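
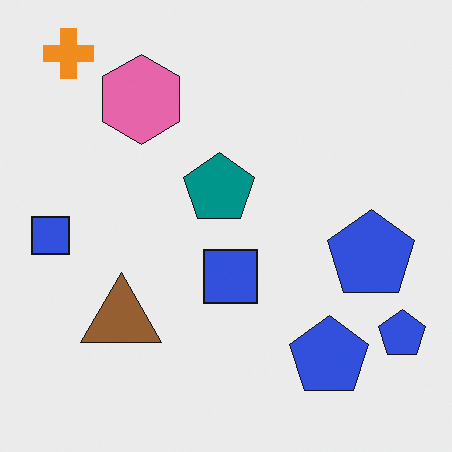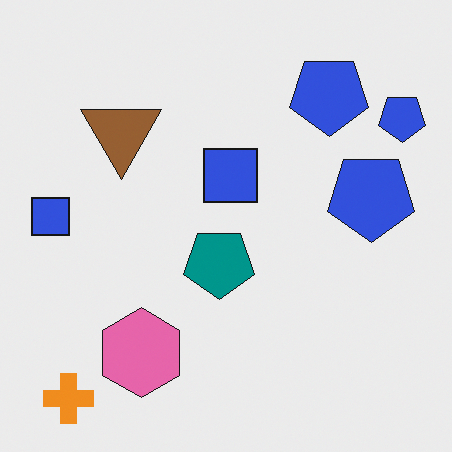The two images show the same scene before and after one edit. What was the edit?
Flipped vertically (top ↔ bottom).

The orange cross is in the top-left of the first image and the bottom-left of the second — shapes on opposite sides of the horizontal midline have swapped in a mirror flip.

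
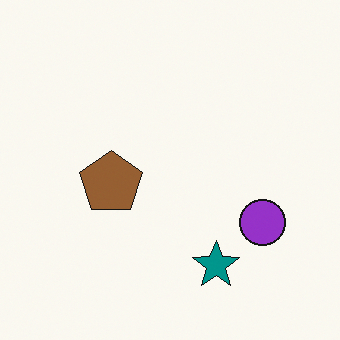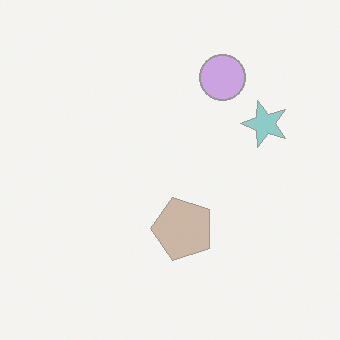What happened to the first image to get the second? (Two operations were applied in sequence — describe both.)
Rotated 90° counter-clockwise, then washed out (contrast reduced).

The purple circle sits in the right of the first image and the top of the second — consistent with a whole-image 90° counter-clockwise rotation. Tones are pushed toward mid-grey across the whole image — a global contrast change.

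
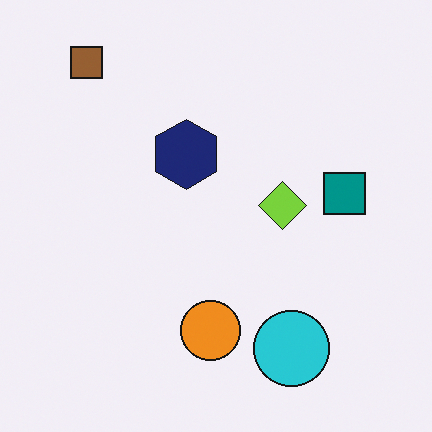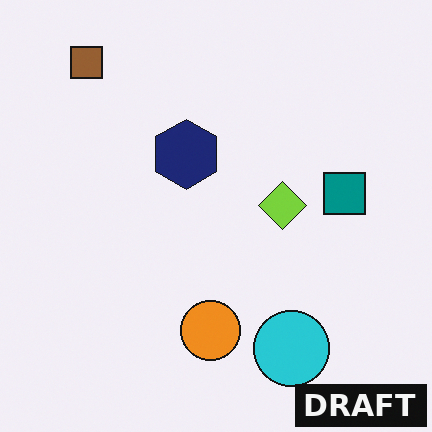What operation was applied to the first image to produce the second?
The second image is the first watermarked with the text "DRAFT" in the lower-right corner.

A dark label reading "DRAFT" appears in the lower-right corner.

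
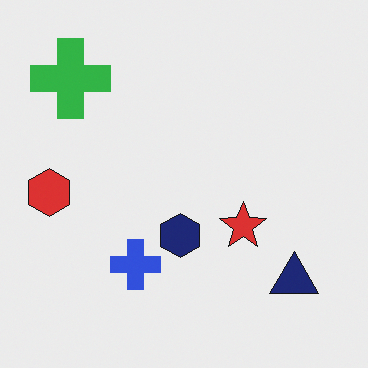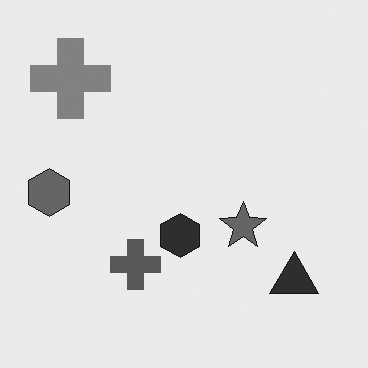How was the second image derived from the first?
The image was converted to grayscale.

All color is removed — every shape is now a shade of grey.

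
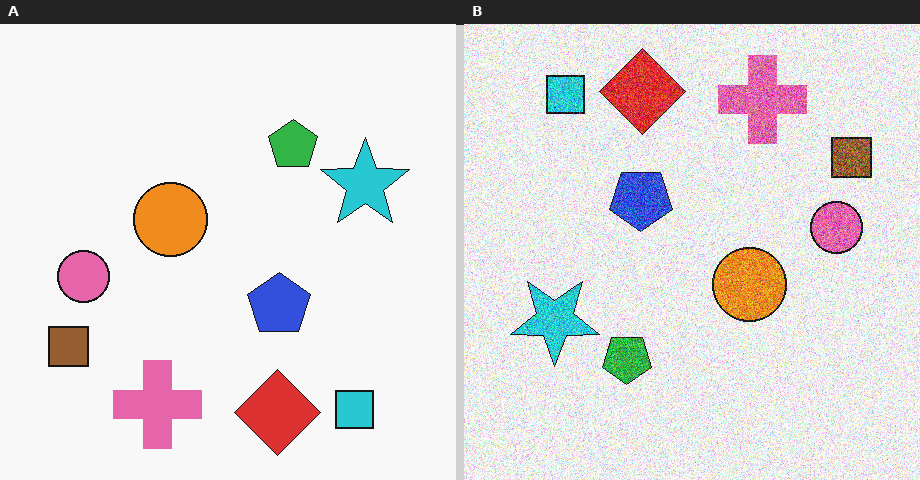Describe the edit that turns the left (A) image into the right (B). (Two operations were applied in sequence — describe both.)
This is the original image rotated 180°, then degraded with a thick layer of grain.

The cyan square sits in the bottom-right of the left (A) image and the top-left of the right (B) — consistent with a whole-image 180° rotation. Random speckle covers the whole image, including the flat background.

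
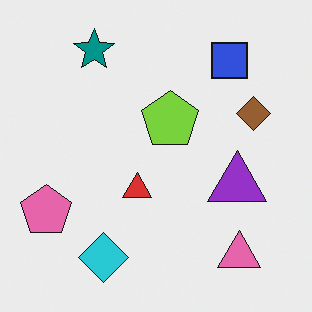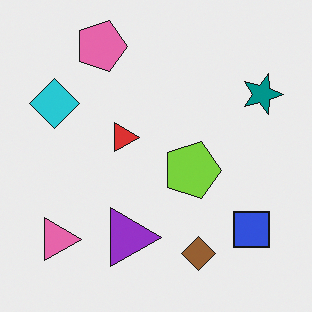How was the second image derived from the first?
The image was rotated 90° clockwise.

The pink triangle sits in the bottom-right of the first image and the bottom-left of the second — consistent with a whole-image 90° clockwise rotation.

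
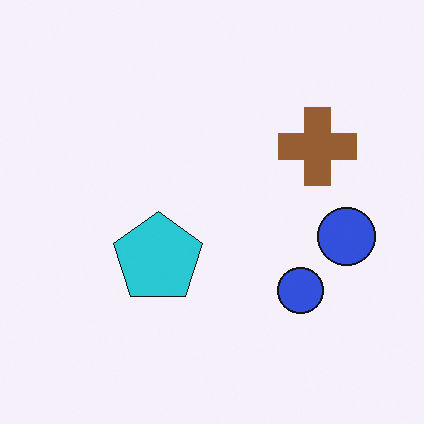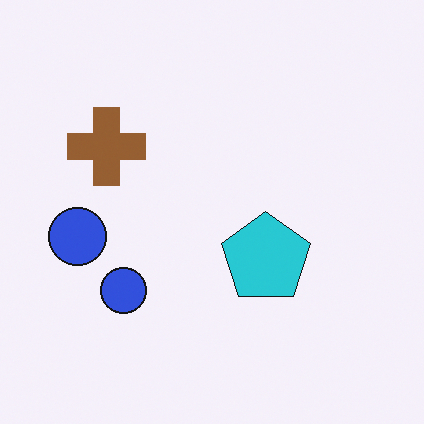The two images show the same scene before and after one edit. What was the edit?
The second image is the first flipped horizontally (left ↔ right).

The brown cross is in the right of the first image and the left of the second — shapes on opposite sides of the vertical midline have swapped in a mirror flip.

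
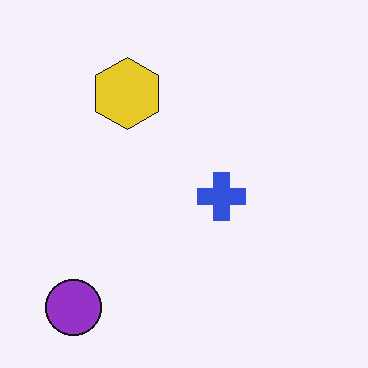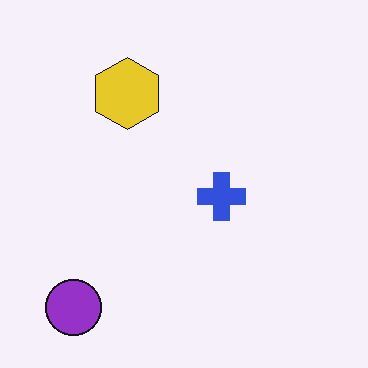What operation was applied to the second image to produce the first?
It was JPEG-compressed with visible artifacts.

Blocky 8×8 compression artifacts appear around shape edges and the flat background shows ringing — characteristic JPEG degradation.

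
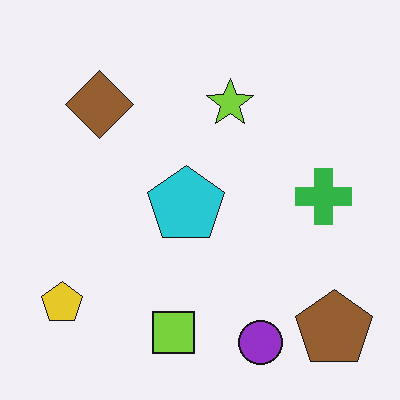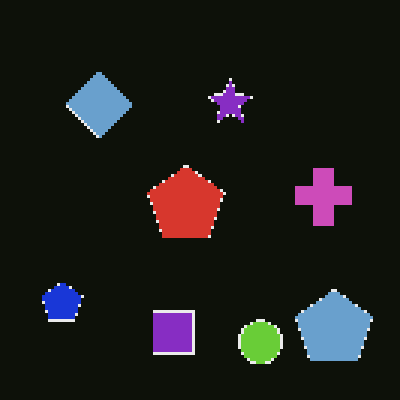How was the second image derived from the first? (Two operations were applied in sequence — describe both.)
The second image is the first color-inverted (negative), then lightly pixelated (a mild mosaic effect).

The light background has become dark and every shape's color is its complement — a photographic negative. Shapes are reduced to large square blocks; fine edges and outlines are lost — a downscale-then-upscale (mosaic) effect.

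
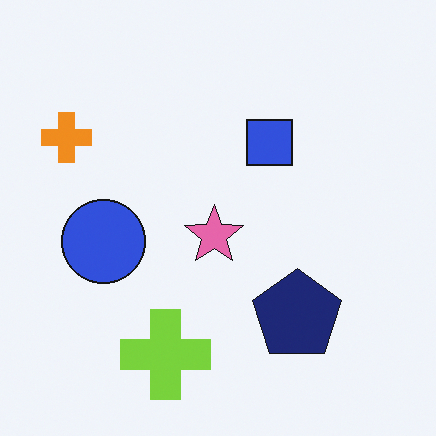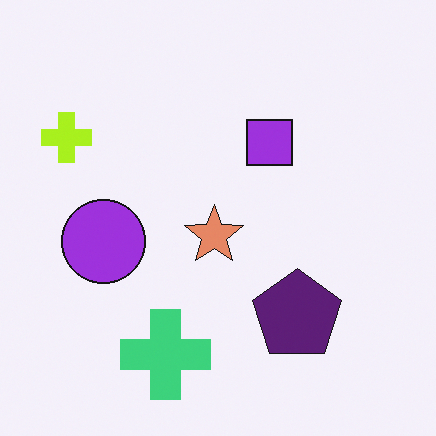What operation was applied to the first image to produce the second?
The transformation is: hue-shifted by a small amount.

Every shape's color has rotated by the same amount around the hue wheel — a uniform hue shift.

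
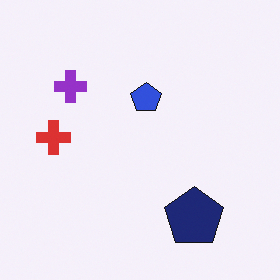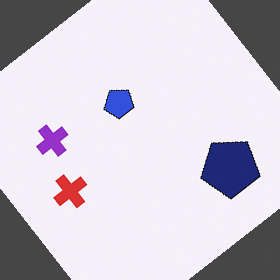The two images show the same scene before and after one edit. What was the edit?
The second image is the first rotated counter-clockwise by a large amount — several tens of degrees.

Every shape is tilted by the same angle and the image corners show triangular fill wedges — a whole-image rotation by a non-right angle.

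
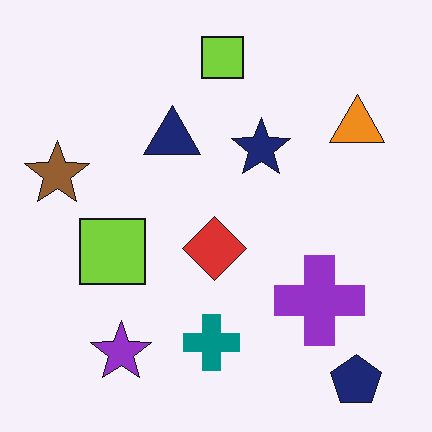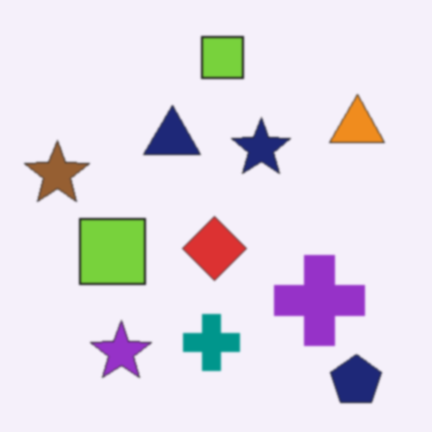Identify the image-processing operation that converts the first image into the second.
The image was slightly softened.

Shape edges and outlines are uniformly softened across the whole image.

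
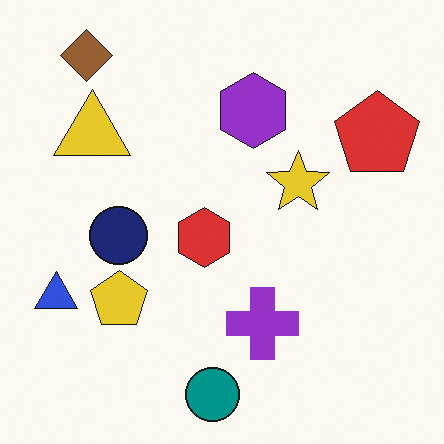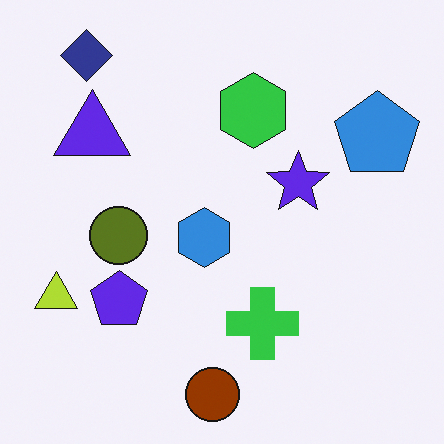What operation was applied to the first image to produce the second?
The image was hue-shifted by a large amount.

Every shape's color has rotated by the same amount around the hue wheel — a uniform hue shift.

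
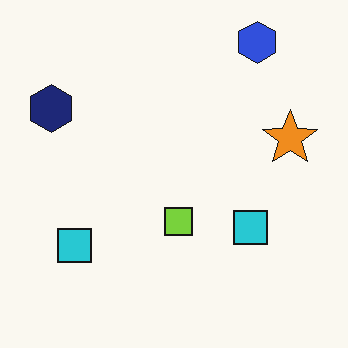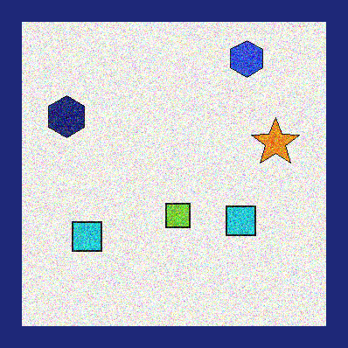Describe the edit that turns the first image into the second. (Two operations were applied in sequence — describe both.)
The transformation is: degraded with heavy additive noise, then framed with a navy border.

Random speckle covers the whole image, including the flat background. A solid navy frame runs around the edge of the second image, with the content slightly shrunk inside it.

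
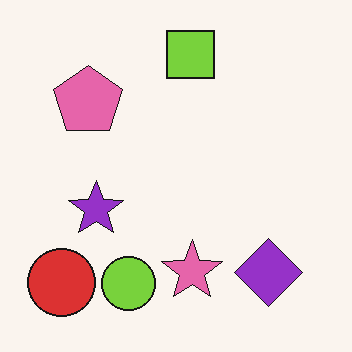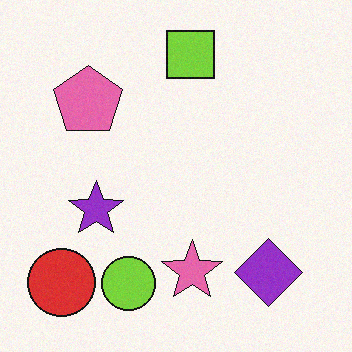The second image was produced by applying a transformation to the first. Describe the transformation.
The transformation is: degraded with light additive noise.

Random speckle covers the whole image, including the flat background.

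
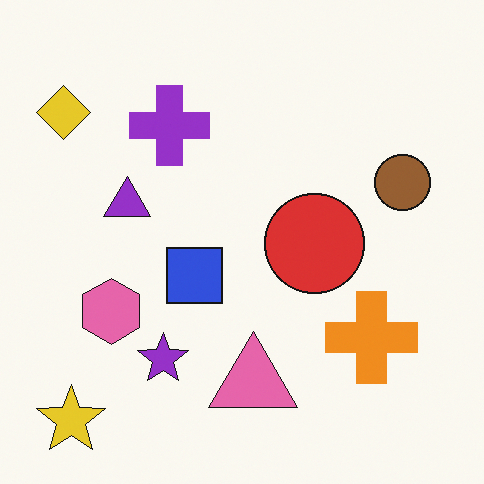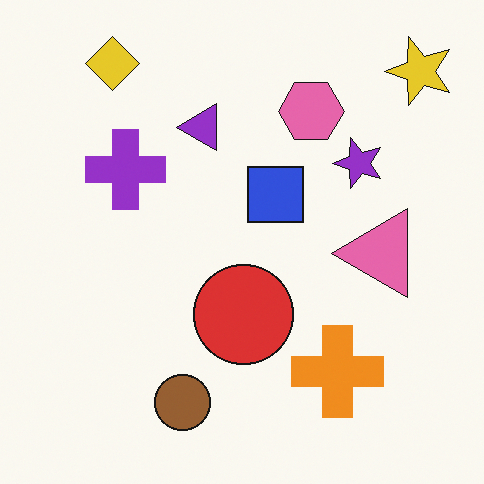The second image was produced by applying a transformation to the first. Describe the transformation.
This is the original image transposed (reflected across the top-left ↔ bottom-right diagonal).

Shapes have swapped their row and column positions — what was in the top-right is now in the bottom-left — a diagonal reflection.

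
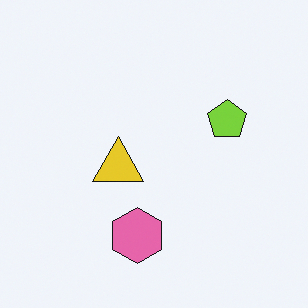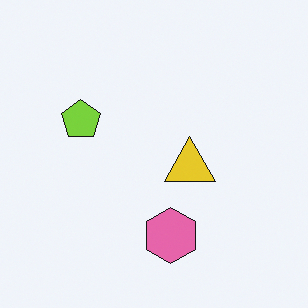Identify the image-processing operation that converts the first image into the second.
Flipped horizontally (left ↔ right).

The lime pentagon is in the right of the first image and the left of the second — shapes on opposite sides of the vertical midline have swapped in a mirror flip.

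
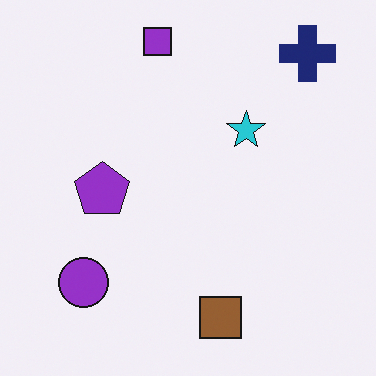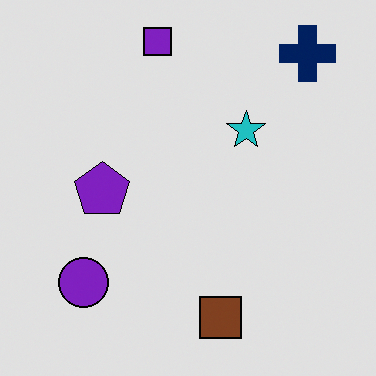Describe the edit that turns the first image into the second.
The second image is the first posterized to a reduced palette.

Each flat color has snapped to a coarser quantized level — most visibly, the near-white background has dropped to a flat grey.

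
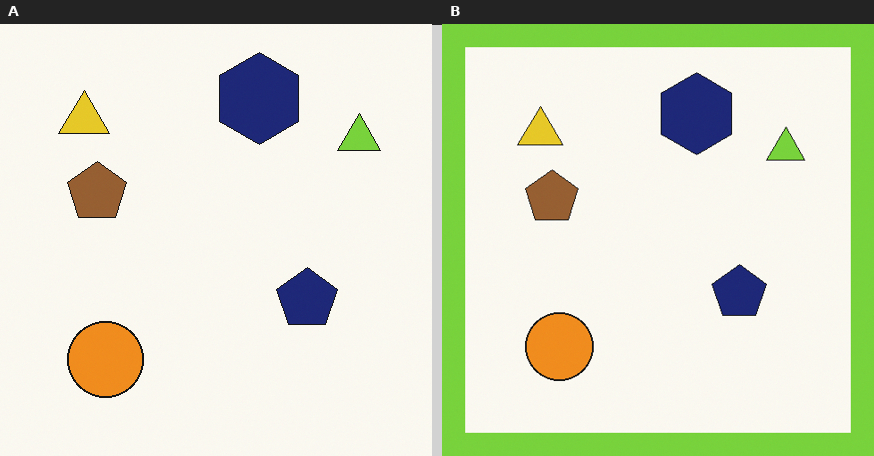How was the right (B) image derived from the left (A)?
The transformation is: framed with a lime border.

A solid lime frame runs around the edge of the right (B) image, with the content slightly shrunk inside it.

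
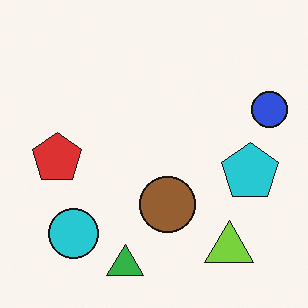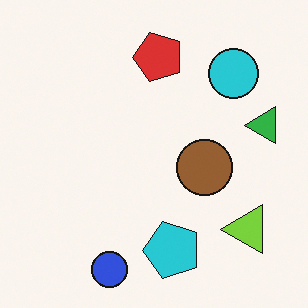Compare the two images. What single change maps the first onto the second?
The second image is the first transposed (reflected across the top-left ↔ bottom-right diagonal).

Shapes have swapped their row and column positions — what was in the top-right is now in the bottom-left — a diagonal reflection.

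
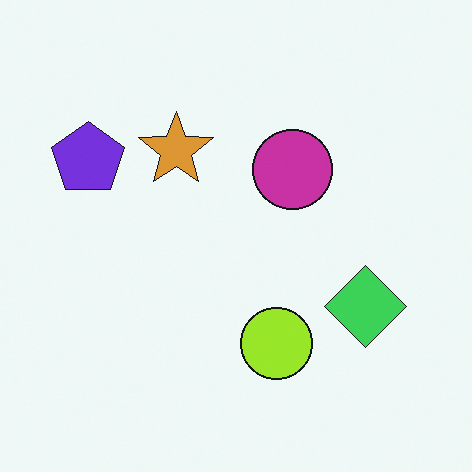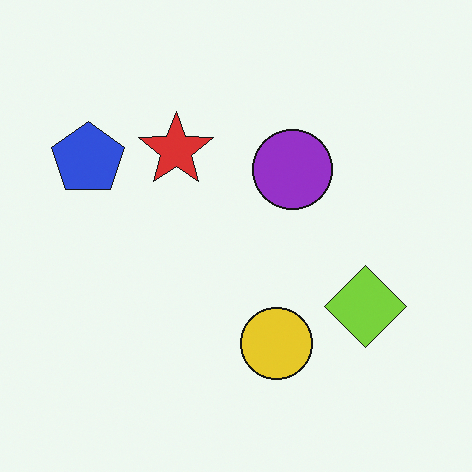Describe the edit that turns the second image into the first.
Hue-shifted slightly.

Every shape's color has rotated by the same amount around the hue wheel — a uniform hue shift.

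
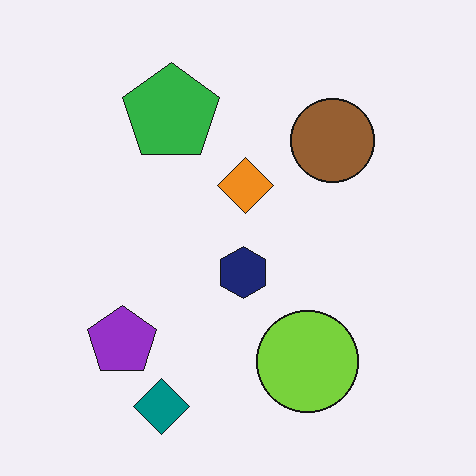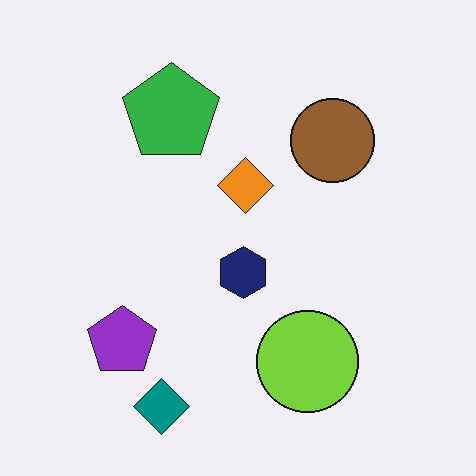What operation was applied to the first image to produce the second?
The transformation is: given moderate JPEG compression.

Blocky 8×8 compression artifacts appear around shape edges and the flat background shows ringing — characteristic JPEG degradation.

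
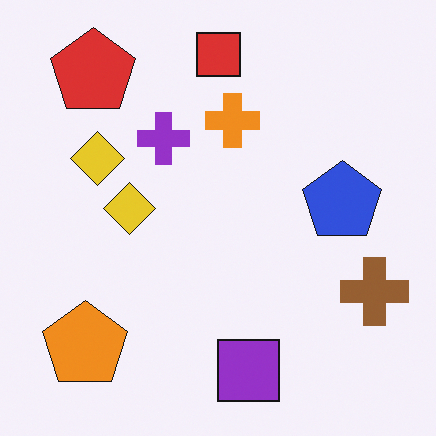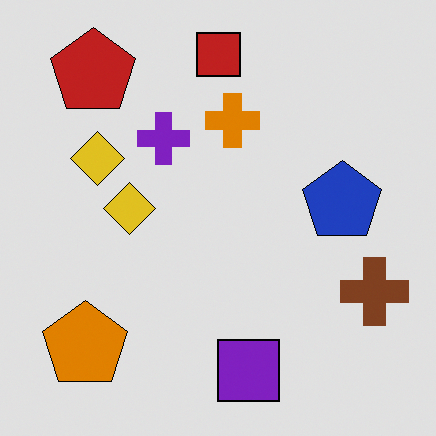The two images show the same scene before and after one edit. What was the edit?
The second image is the first posterized to a reduced palette.

Each flat color has snapped to a coarser quantized level — most visibly, the near-white background has dropped to a flat grey.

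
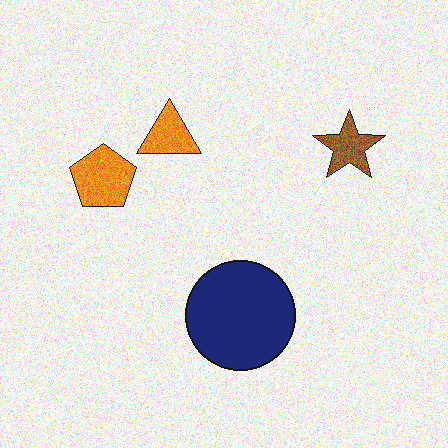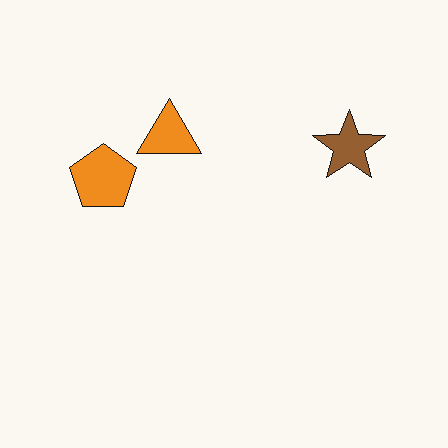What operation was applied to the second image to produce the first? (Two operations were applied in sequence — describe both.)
The first image is the second degraded with a thick layer of grain, then overlaid with an additional navy circle.

Random speckle covers the whole image, including the flat background. A navy circle appears in the first image that is absent from the second.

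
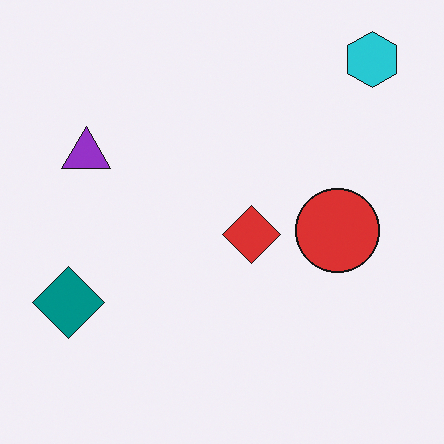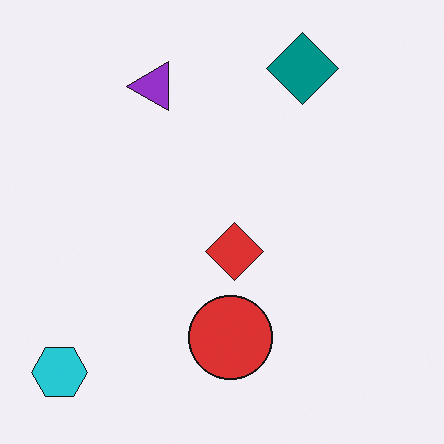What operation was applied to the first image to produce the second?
The transformation is: transposed (reflected across the top-left ↔ bottom-right diagonal).

Shapes have swapped their row and column positions — what was in the top-right is now in the bottom-left — a diagonal reflection.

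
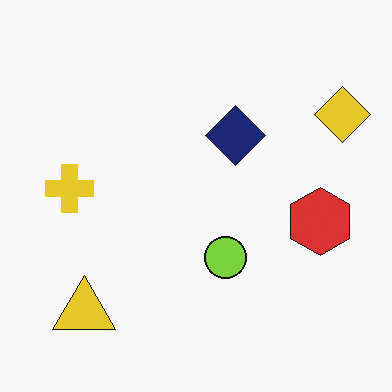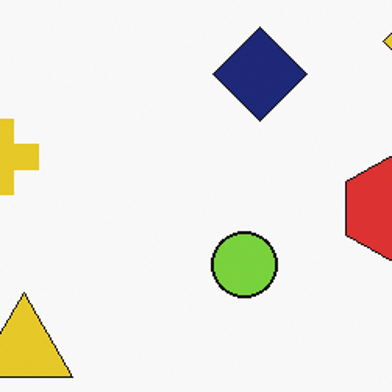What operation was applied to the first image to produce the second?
The transformation is: cropped slightly and scaled back up.

The visible shapes are larger and the field of view is narrower; shapes near the original edges may be partly or wholly outside the frame — a crop-and-rescale.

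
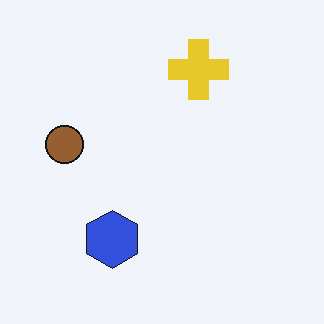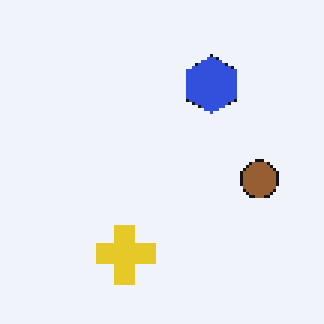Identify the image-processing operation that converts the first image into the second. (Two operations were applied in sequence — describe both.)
The transformation is: lightly pixelated (a mild mosaic effect), then rotated 180°.

Shapes are reduced to large square blocks; fine edges and outlines are lost — a downscale-then-upscale (mosaic) effect. The yellow cross sits in the top of the first image and the bottom of the second — consistent with a whole-image 180° rotation.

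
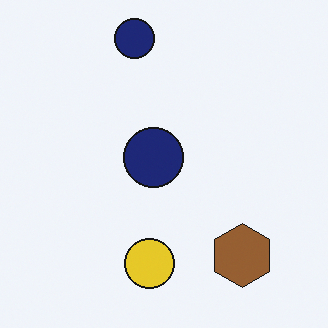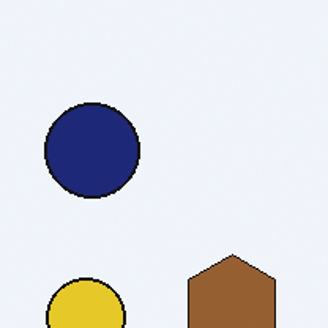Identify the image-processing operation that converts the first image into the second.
The transformation is: cropped slightly and scaled back up.

The visible shapes are larger and the field of view is narrower; shapes near the original edges may be partly or wholly outside the frame — a crop-and-rescale.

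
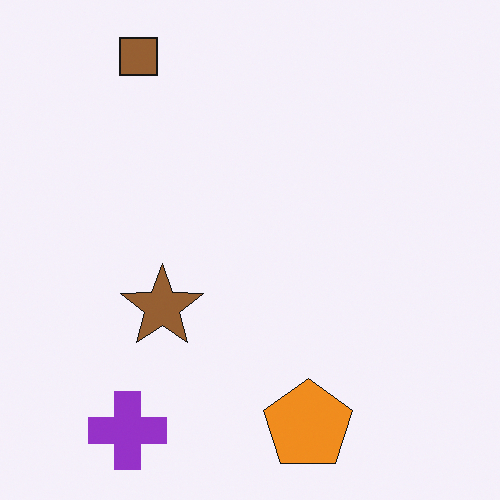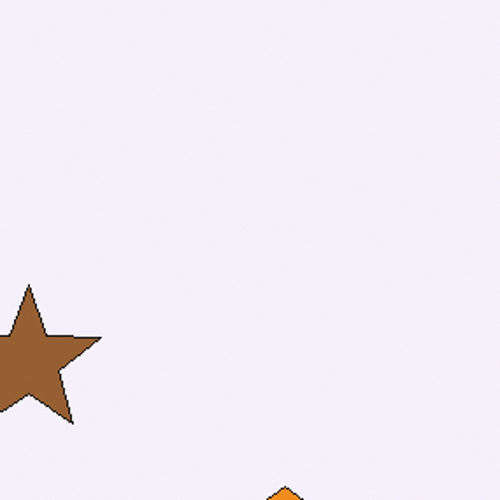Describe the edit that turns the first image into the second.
The transformation is: cropped tightly and scaled back up.

The visible shapes are larger and the field of view is narrower; shapes near the original edges may be partly or wholly outside the frame — a crop-and-rescale.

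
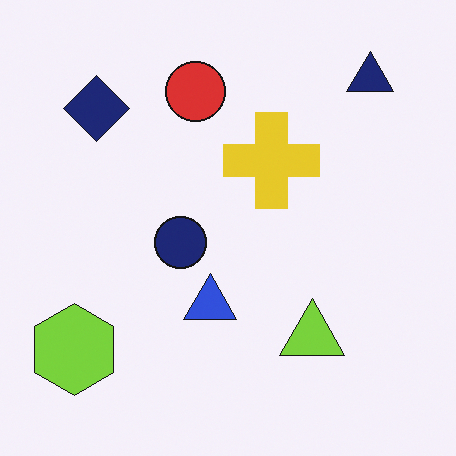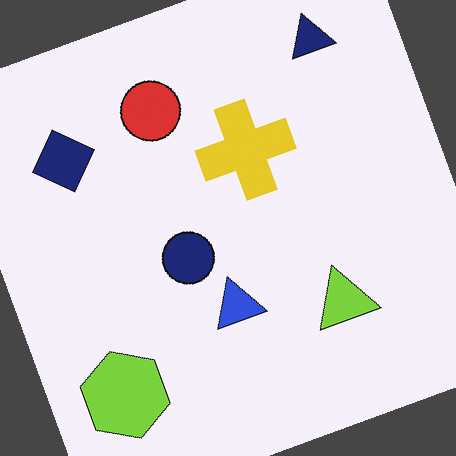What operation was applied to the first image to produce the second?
The image was rotated counter-clockwise by a moderate amount.

Every shape is tilted by the same angle and the image corners show triangular fill wedges — a whole-image rotation by a non-right angle.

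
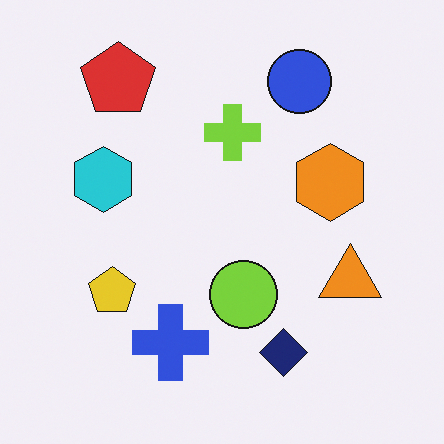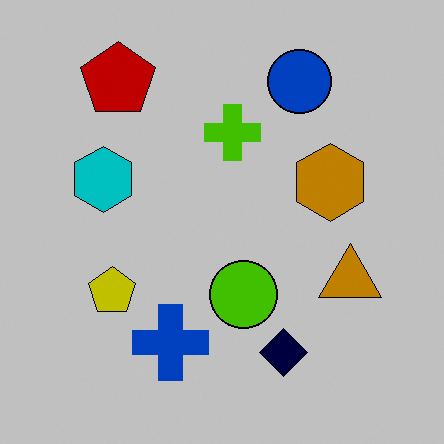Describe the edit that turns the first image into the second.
Aggressively posterized.

Each flat color has snapped to a coarser quantized level — most visibly, the near-white background has dropped to a flat grey.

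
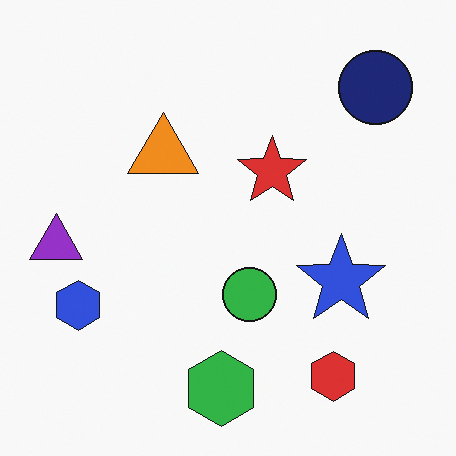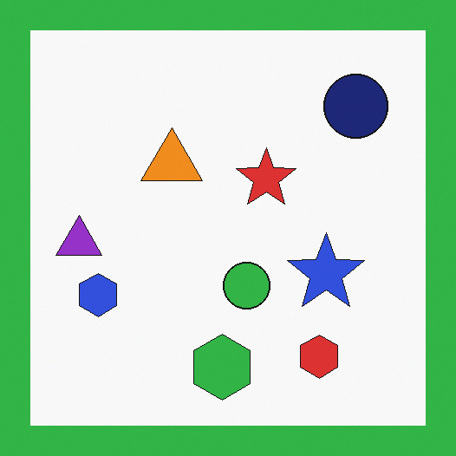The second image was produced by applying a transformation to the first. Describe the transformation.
The transformation is: framed with a green border.

A solid green frame runs around the edge of the second image, with the content slightly shrunk inside it.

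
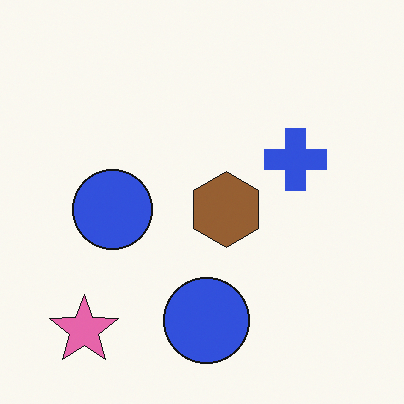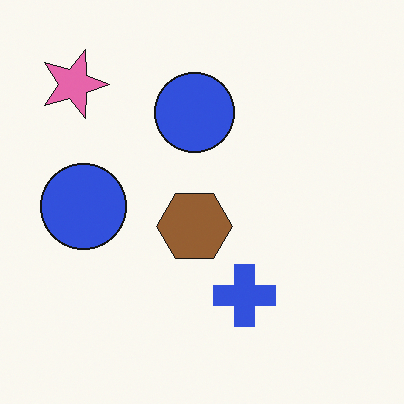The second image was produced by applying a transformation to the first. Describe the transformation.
It was rotated 90° clockwise.

The pink star sits in the bottom-left of the first image and the top-left of the second — consistent with a whole-image 90° clockwise rotation.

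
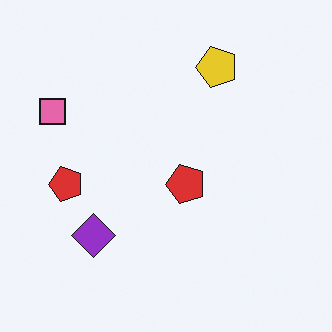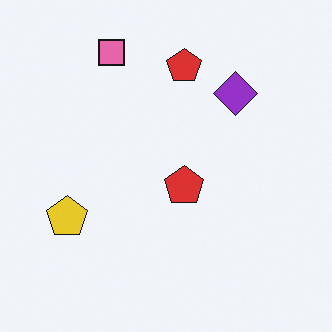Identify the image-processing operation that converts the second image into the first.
The transformation is: transposed (reflected across the top-left ↔ bottom-right diagonal).

Shapes have swapped their row and column positions — what was in the top-right is now in the bottom-left — a diagonal reflection.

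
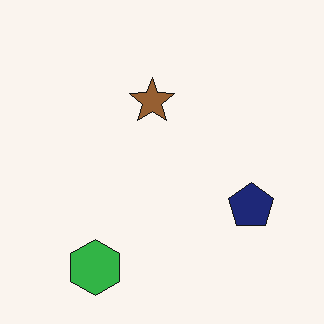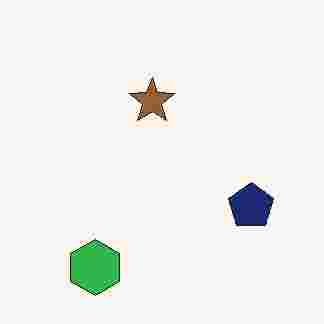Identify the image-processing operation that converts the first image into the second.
Heavily JPEG-compressed with obvious blocking artifacts.

Blocky 8×8 compression artifacts appear around shape edges and the flat background shows ringing — characteristic JPEG degradation.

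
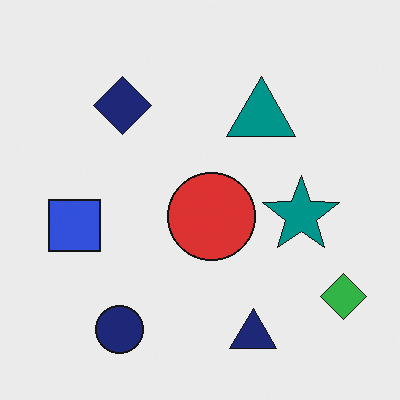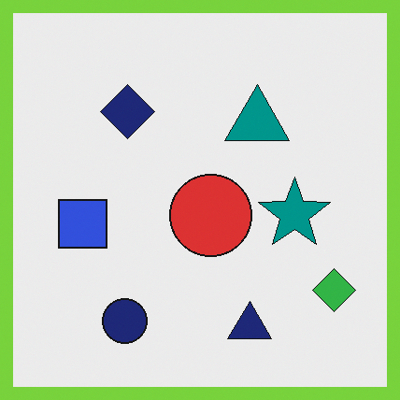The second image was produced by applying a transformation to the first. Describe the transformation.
The second image is the first framed with a lime border.

A solid lime frame runs around the edge of the second image, with the content slightly shrunk inside it.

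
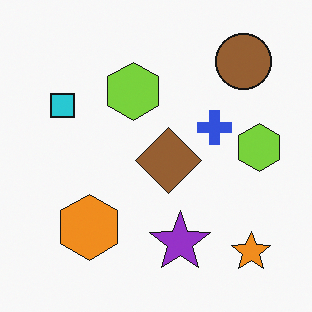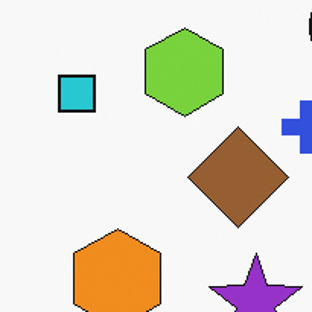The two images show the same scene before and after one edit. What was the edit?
It was cropped to a modestly smaller region and rescaled.

The visible shapes are larger and the field of view is narrower; shapes near the original edges may be partly or wholly outside the frame — a crop-and-rescale.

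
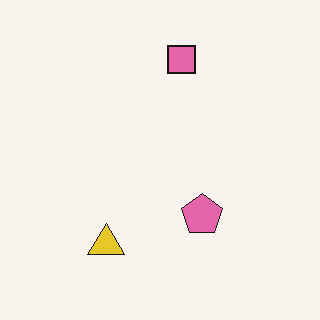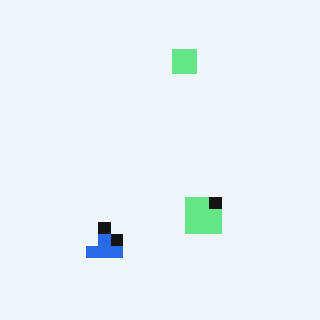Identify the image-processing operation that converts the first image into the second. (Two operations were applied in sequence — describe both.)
It was heavily pixelated into large blocks, then hue-shifted by a large amount.

Shapes are reduced to large square blocks; fine edges and outlines are lost — a downscale-then-upscale (mosaic) effect. Every shape's color has rotated by the same amount around the hue wheel — a uniform hue shift.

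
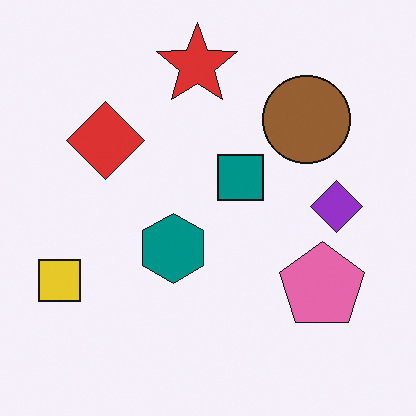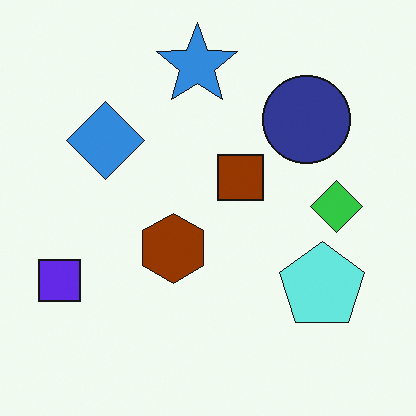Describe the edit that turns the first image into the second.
This is the original image hue-shifted through roughly half the color wheel.

Every shape's color has rotated by the same amount around the hue wheel — a uniform hue shift.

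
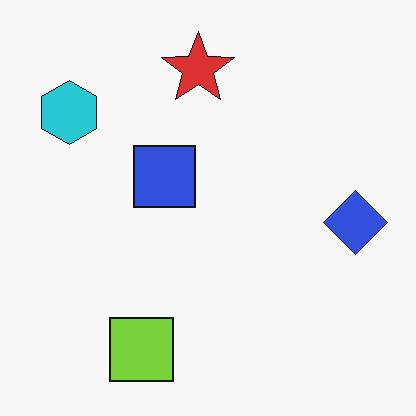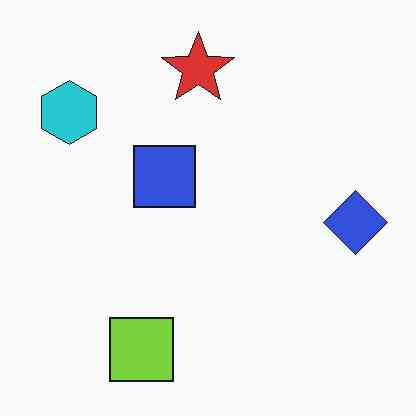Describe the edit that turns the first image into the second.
The transformation is: JPEG-compressed with visible artifacts.

Blocky 8×8 compression artifacts appear around shape edges and the flat background shows ringing — characteristic JPEG degradation.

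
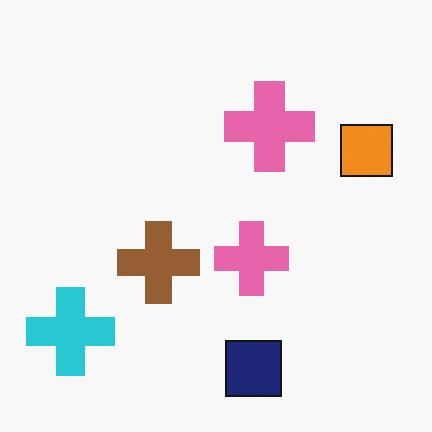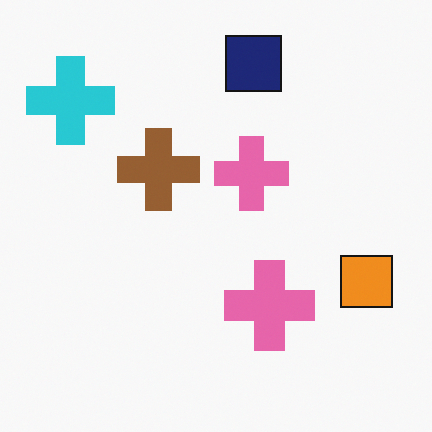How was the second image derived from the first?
Flipped vertically (top ↔ bottom).

The navy square is in the bottom of the first image and the top of the second — shapes on opposite sides of the horizontal midline have swapped in a mirror flip.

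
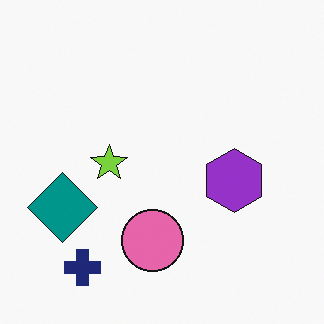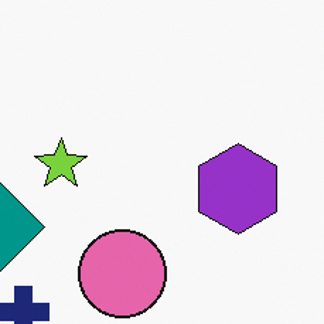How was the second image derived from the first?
This is the original image cropped to a modestly smaller region and rescaled.

The visible shapes are larger and the field of view is narrower; shapes near the original edges may be partly or wholly outside the frame — a crop-and-rescale.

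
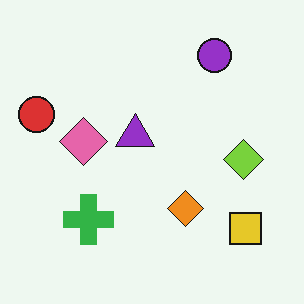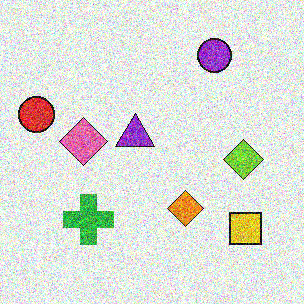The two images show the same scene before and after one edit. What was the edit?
The image was degraded with strong gaussian noise.

Random speckle covers the whole image, including the flat background.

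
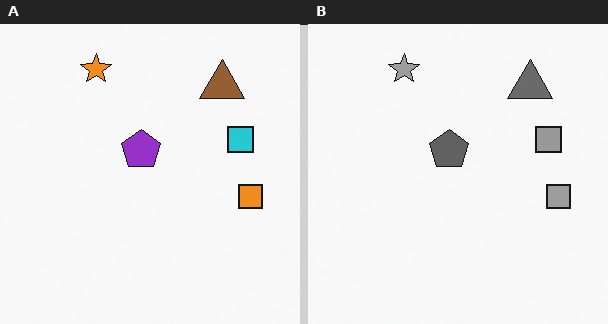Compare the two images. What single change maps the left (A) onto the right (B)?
This is the original image converted to grayscale.

All color is removed — every shape is now a shade of grey.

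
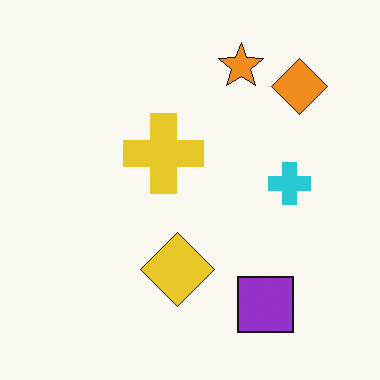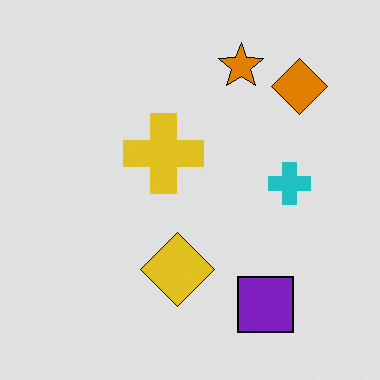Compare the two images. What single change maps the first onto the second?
This is the original image moderately posterized.

Each flat color has snapped to a coarser quantized level — most visibly, the near-white background has dropped to a flat grey.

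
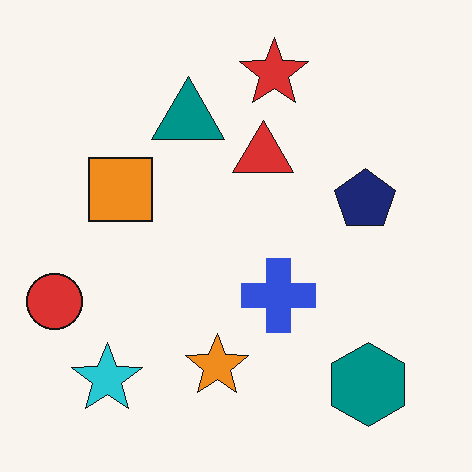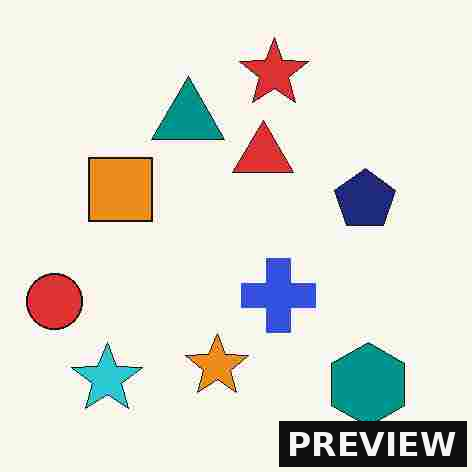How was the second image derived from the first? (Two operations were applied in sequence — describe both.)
This is the original image heavily JPEG-compressed with obvious blocking artifacts, then watermarked with the text "PREVIEW" in the lower-right corner.

Blocky 8×8 compression artifacts appear around shape edges and the flat background shows ringing — characteristic JPEG degradation. A dark label reading "PREVIEW" appears in the lower-right corner.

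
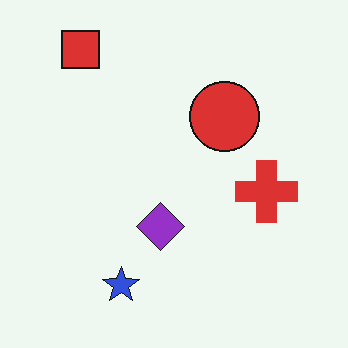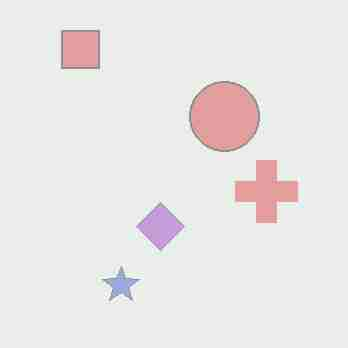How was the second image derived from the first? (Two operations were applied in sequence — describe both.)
This is the original image washed out (contrast reduced), then degraded with heavy JPEG compression.

Tones are pushed toward mid-grey across the whole image — a global contrast change. Blocky 8×8 compression artifacts appear around shape edges and the flat background shows ringing — characteristic JPEG degradation.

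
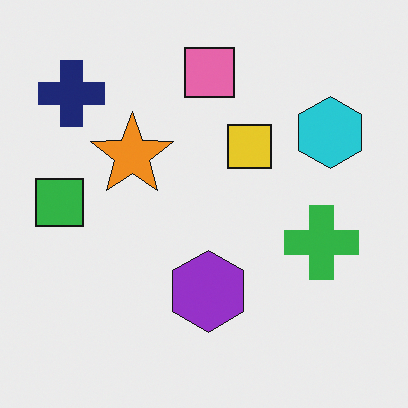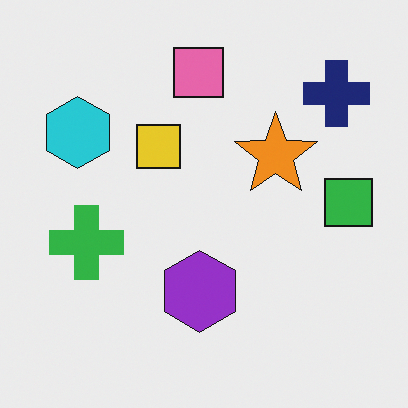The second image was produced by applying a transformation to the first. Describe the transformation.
Flipped horizontally (left ↔ right).

The green square is in the left of the first image and the right of the second — shapes on opposite sides of the vertical midline have swapped in a mirror flip.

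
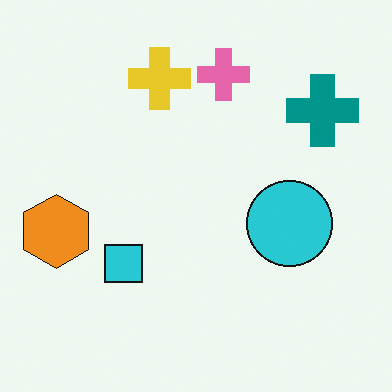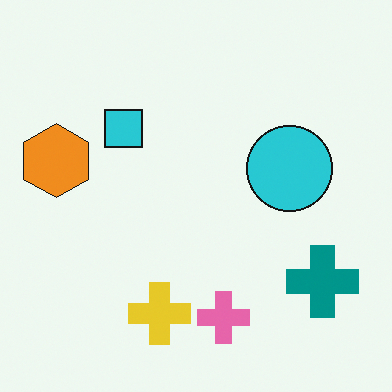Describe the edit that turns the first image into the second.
The transformation is: flipped vertically (top ↔ bottom).

The pink cross is in the top of the first image and the bottom of the second — shapes on opposite sides of the horizontal midline have swapped in a mirror flip.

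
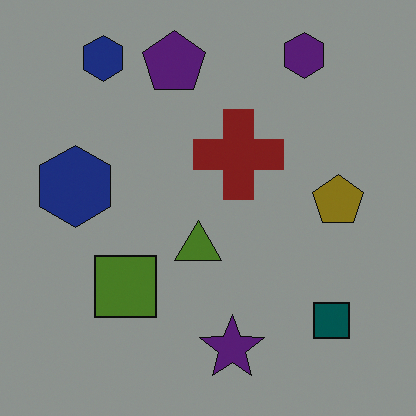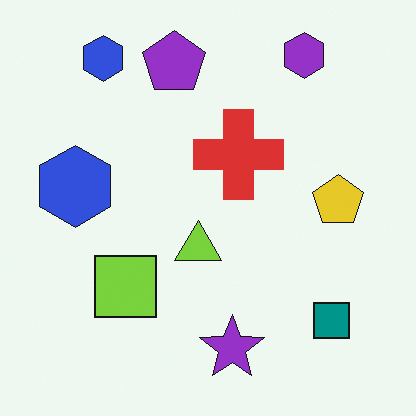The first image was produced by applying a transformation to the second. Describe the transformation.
It was darkened a lot.

Every pixel — background and shapes alike — is uniformly darkened.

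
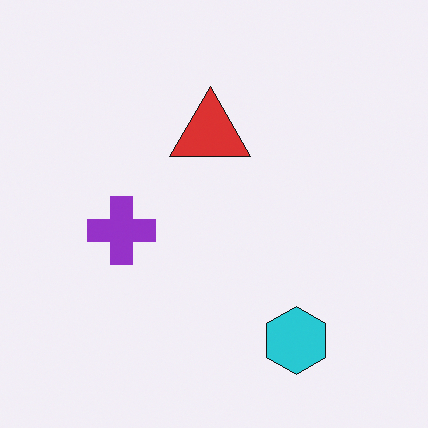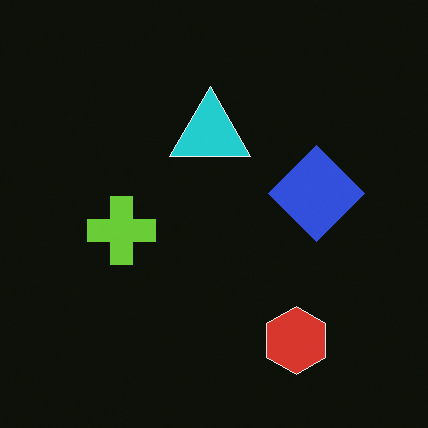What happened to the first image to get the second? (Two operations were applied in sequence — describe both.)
The transformation is: color-inverted (negative), then overlaid with an additional blue diamond.

The light background has become dark and every shape's color is its complement — a photographic negative. A blue diamond appears in the second image that is absent from the first.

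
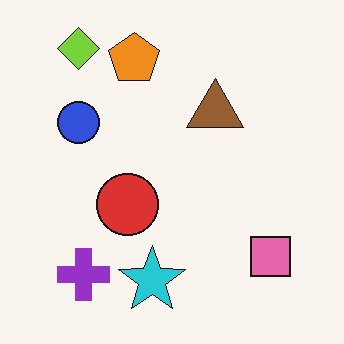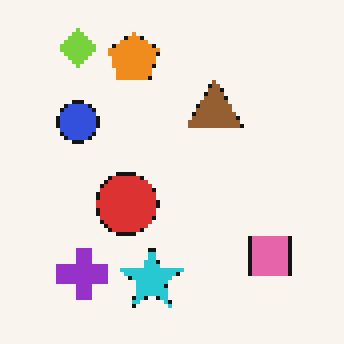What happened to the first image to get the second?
The transformation is: mildly pixelated.

Shapes are reduced to large square blocks; fine edges and outlines are lost — a downscale-then-upscale (mosaic) effect.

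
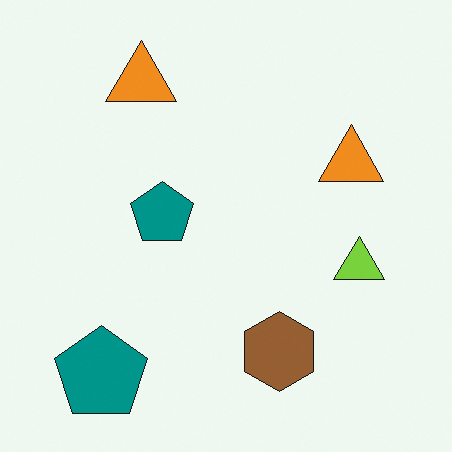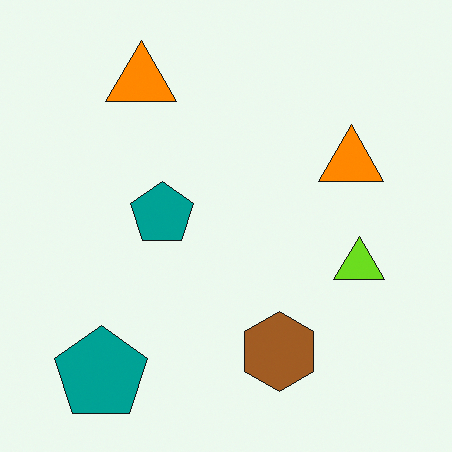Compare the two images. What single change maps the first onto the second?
It was slightly oversaturated.

All colors are more vivid — a global saturation change.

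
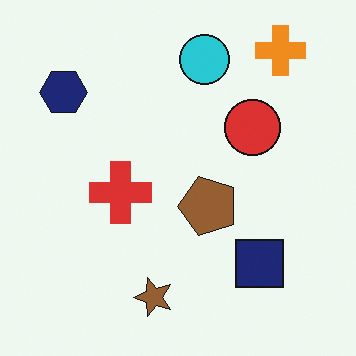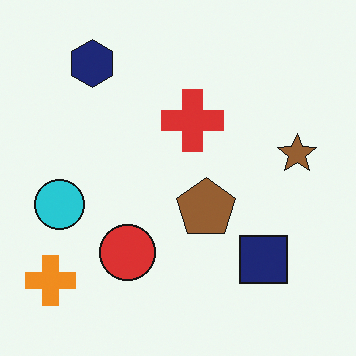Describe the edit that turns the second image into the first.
Transposed (reflected across the top-left ↔ bottom-right diagonal).

Shapes have swapped their row and column positions — what was in the top-right is now in the bottom-left — a diagonal reflection.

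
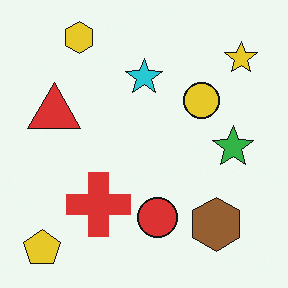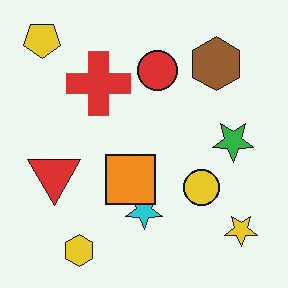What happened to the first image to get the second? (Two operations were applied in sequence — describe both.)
It was flipped vertically (top ↔ bottom), then overlaid with an additional orange square.

The yellow hexagon is in the top-left of the first image and the bottom-left of the second — shapes on opposite sides of the horizontal midline have swapped in a mirror flip. An orange square appears in the second image that is absent from the first.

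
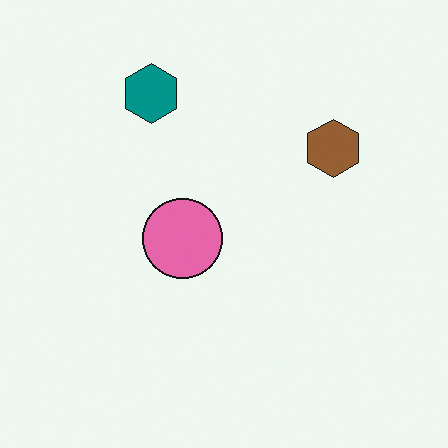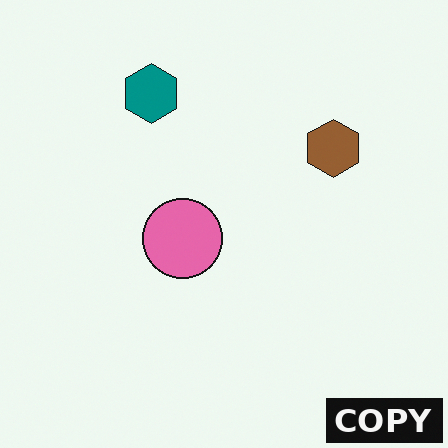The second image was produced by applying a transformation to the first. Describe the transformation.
The transformation is: watermarked with the text "COPY" in the lower-right corner.

A dark label reading "COPY" appears in the lower-right corner.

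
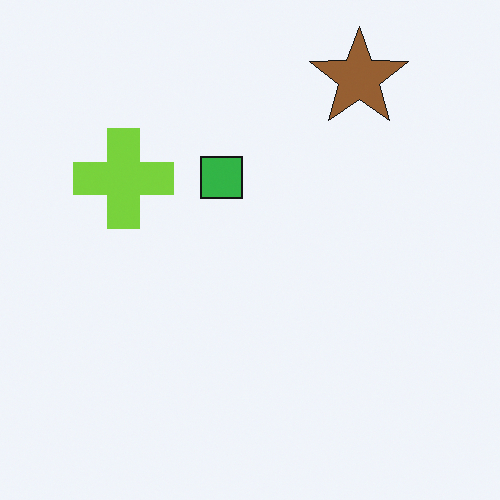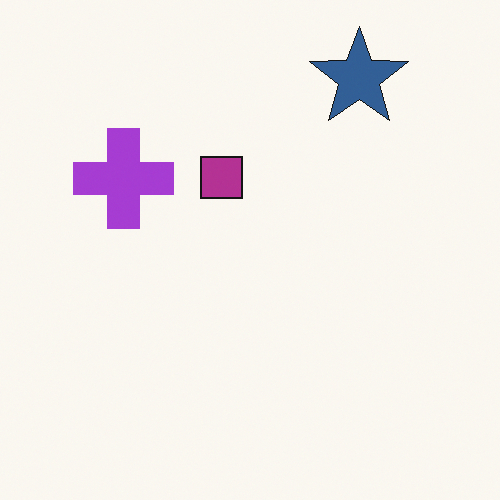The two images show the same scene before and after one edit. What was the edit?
The image was hue-shifted through roughly half the color wheel.

Every shape's color has rotated by the same amount around the hue wheel — a uniform hue shift.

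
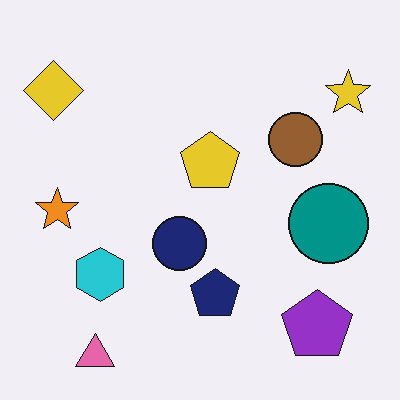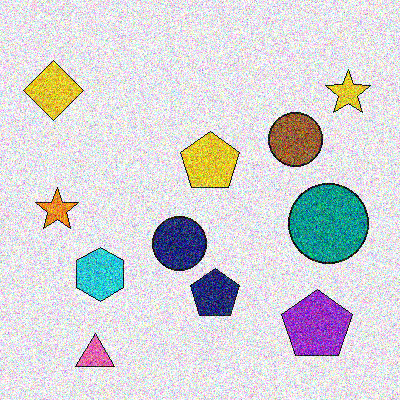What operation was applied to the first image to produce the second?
The second image is the first degraded with strong gaussian noise.

Random speckle covers the whole image, including the flat background.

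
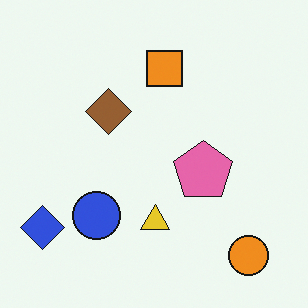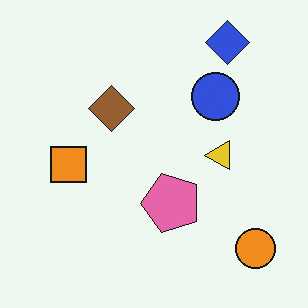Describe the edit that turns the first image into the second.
It was transposed (reflected across the top-left ↔ bottom-right diagonal).

Shapes have swapped their row and column positions — what was in the top-right is now in the bottom-left — a diagonal reflection.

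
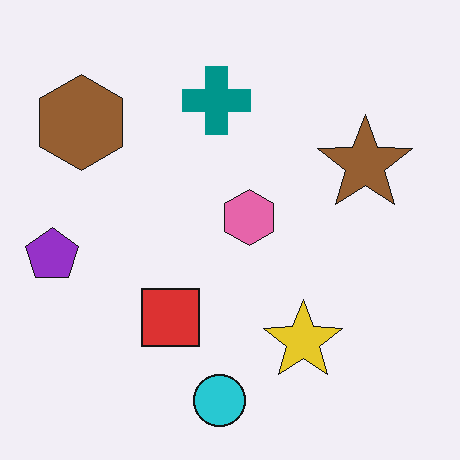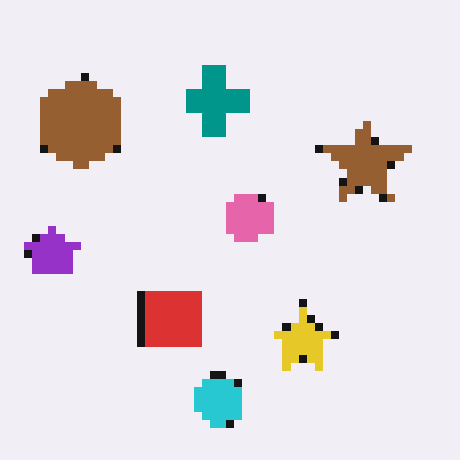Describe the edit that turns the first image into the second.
The second image is the first pixelated into visible square blocks.

Shapes are reduced to large square blocks; fine edges and outlines are lost — a downscale-then-upscale (mosaic) effect.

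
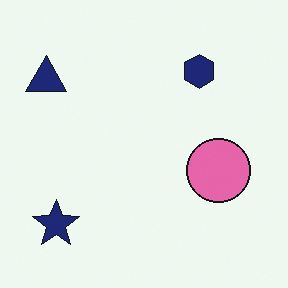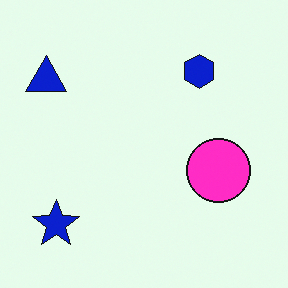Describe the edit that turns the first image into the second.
It was made much more vivid (saturation change).

All colors are more vivid — a global saturation change.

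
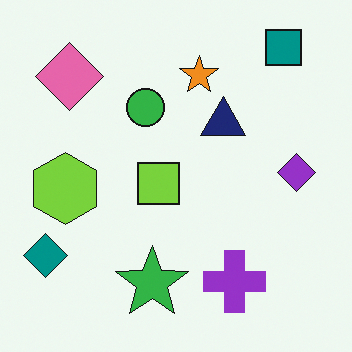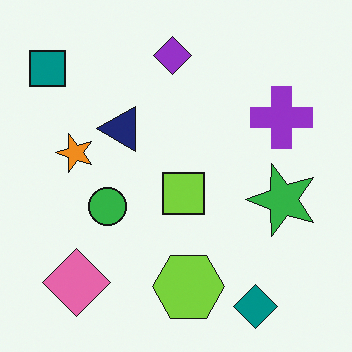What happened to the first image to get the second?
It was rotated 90° counter-clockwise.

The teal square sits in the top-right of the first image and the top-left of the second — consistent with a whole-image 90° counter-clockwise rotation.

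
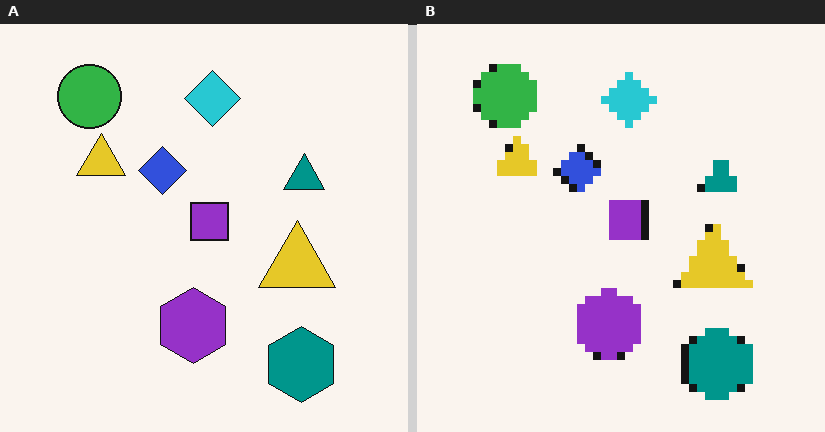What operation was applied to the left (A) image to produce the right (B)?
Pixelated into visible square blocks.

Shapes are reduced to large square blocks; fine edges and outlines are lost — a downscale-then-upscale (mosaic) effect.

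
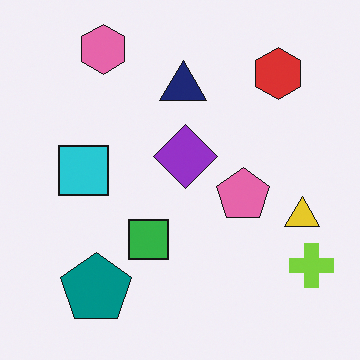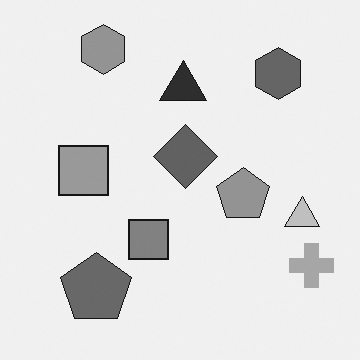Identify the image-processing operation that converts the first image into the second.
Converted to grayscale.

All color is removed — every shape is now a shade of grey.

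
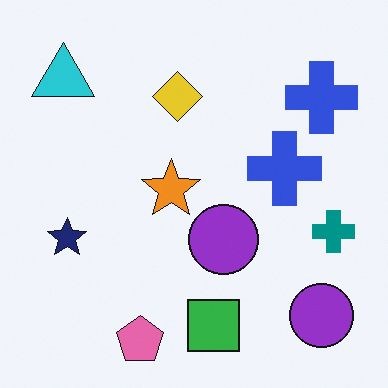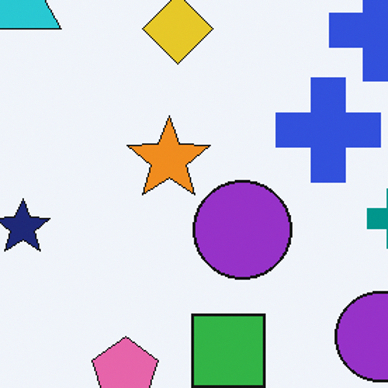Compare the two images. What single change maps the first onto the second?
This is the original image cropped slightly and scaled back up.

The visible shapes are larger and the field of view is narrower; shapes near the original edges may be partly or wholly outside the frame — a crop-and-rescale.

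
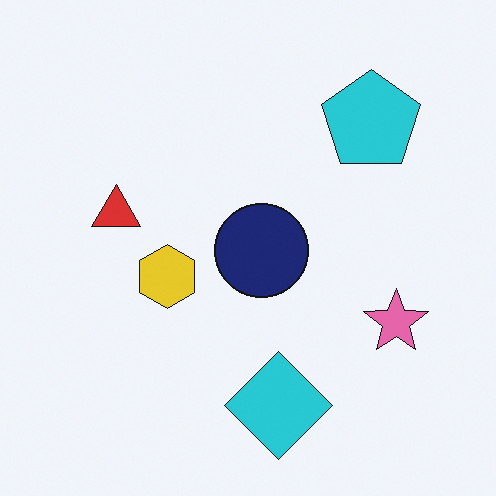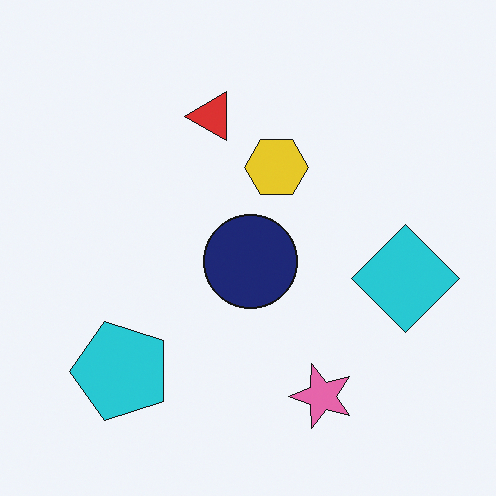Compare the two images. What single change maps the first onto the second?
The transformation is: transposed (reflected across the top-left ↔ bottom-right diagonal).

Shapes have swapped their row and column positions — what was in the top-right is now in the bottom-left — a diagonal reflection.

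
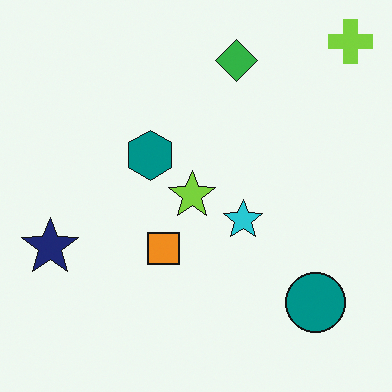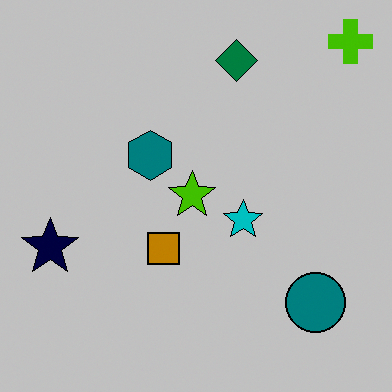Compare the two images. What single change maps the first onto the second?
Heavily posterized to just a handful of flat colors.

Each flat color has snapped to a coarser quantized level — most visibly, the near-white background has dropped to a flat grey.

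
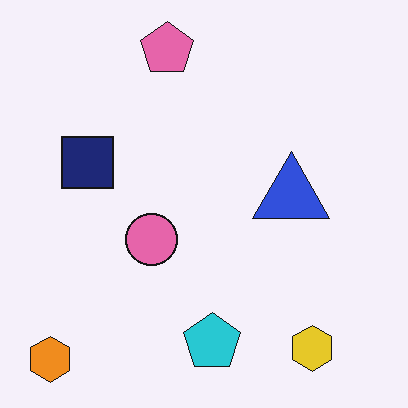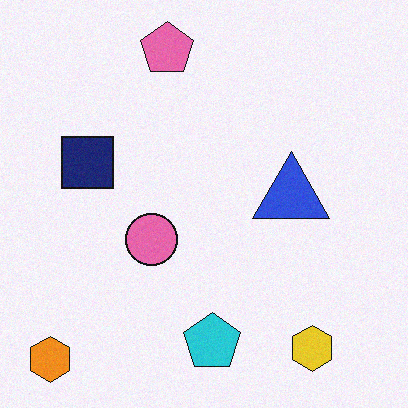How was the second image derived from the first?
This is the original image degraded with subtle gaussian noise.

Random speckle covers the whole image, including the flat background.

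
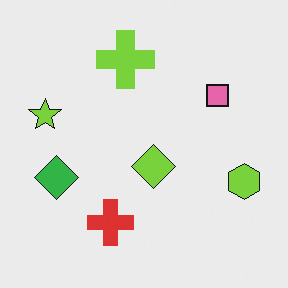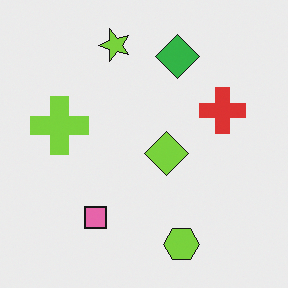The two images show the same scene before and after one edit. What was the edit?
The second image is the first transposed (reflected across the top-left ↔ bottom-right diagonal).

Shapes have swapped their row and column positions — what was in the top-right is now in the bottom-left — a diagonal reflection.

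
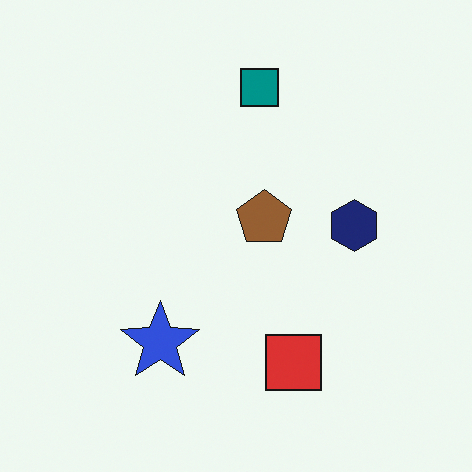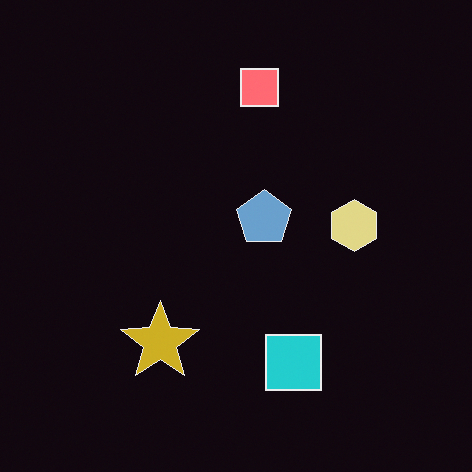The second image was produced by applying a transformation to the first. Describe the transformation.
It was color-inverted (negative).

The light background has become dark and every shape's color is its complement — a photographic negative.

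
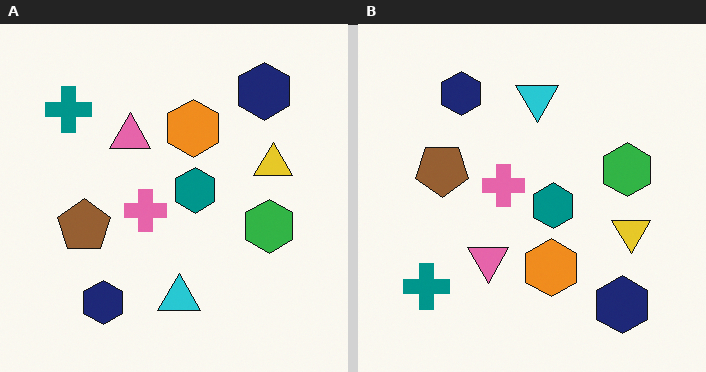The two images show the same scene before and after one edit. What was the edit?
This is the original image flipped vertically (top ↔ bottom).

The cyan triangle is in the bottom of the left (A) image and the top of the right (B) — shapes on opposite sides of the horizontal midline have swapped in a mirror flip.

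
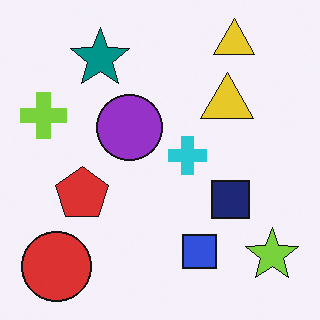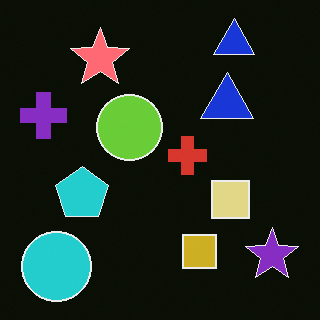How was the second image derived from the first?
Color-inverted (negative).

The light background has become dark and every shape's color is its complement — a photographic negative.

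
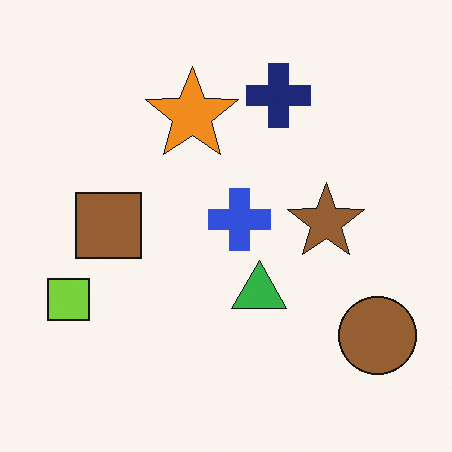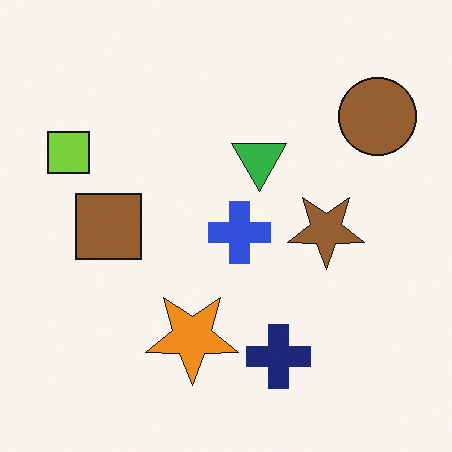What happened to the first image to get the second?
This is the original image flipped vertically (top ↔ bottom).

The navy cross is in the top of the first image and the bottom of the second — shapes on opposite sides of the horizontal midline have swapped in a mirror flip.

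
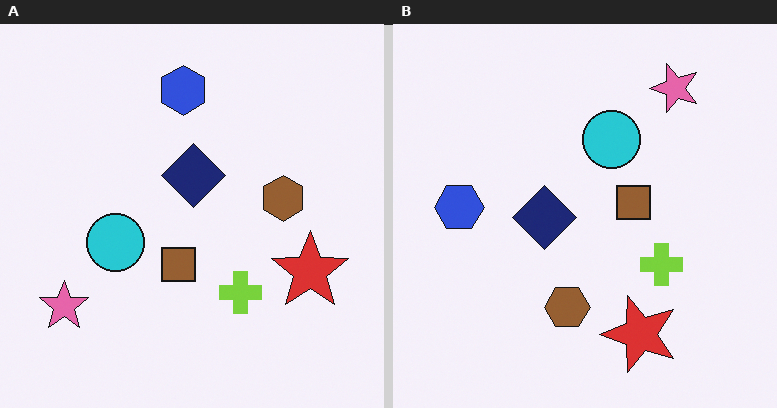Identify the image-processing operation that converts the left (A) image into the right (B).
The image was transposed (reflected across the top-left ↔ bottom-right diagonal).

Shapes have swapped their row and column positions — what was in the top-right is now in the bottom-left — a diagonal reflection.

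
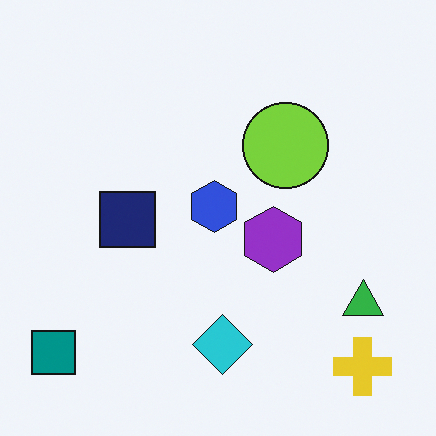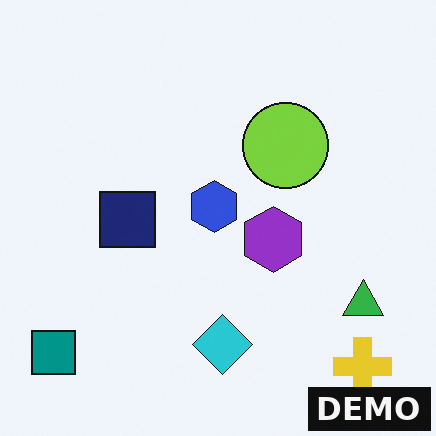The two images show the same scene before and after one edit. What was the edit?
Watermarked with the text "DEMO" in the lower-right corner.

A dark label reading "DEMO" appears in the lower-right corner.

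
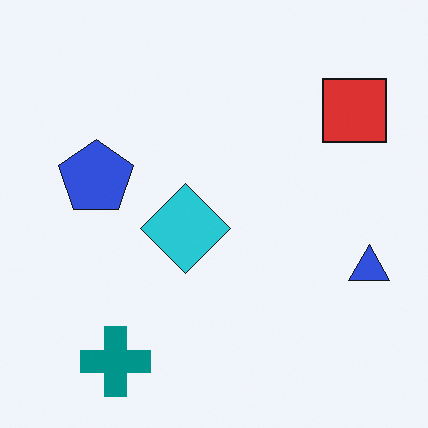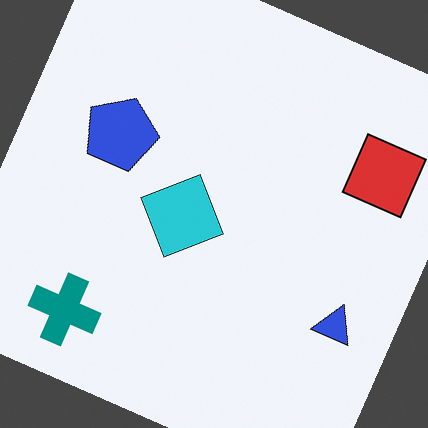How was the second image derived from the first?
Rotated clockwise by a clearly visible amount.

Every shape is tilted by the same angle and the image corners show triangular fill wedges — a whole-image rotation by a non-right angle.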